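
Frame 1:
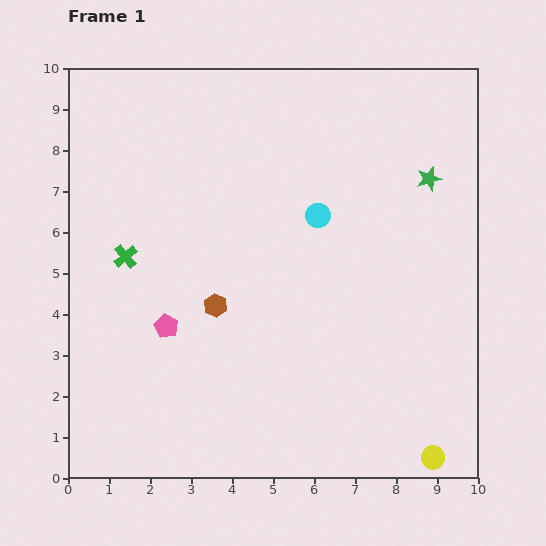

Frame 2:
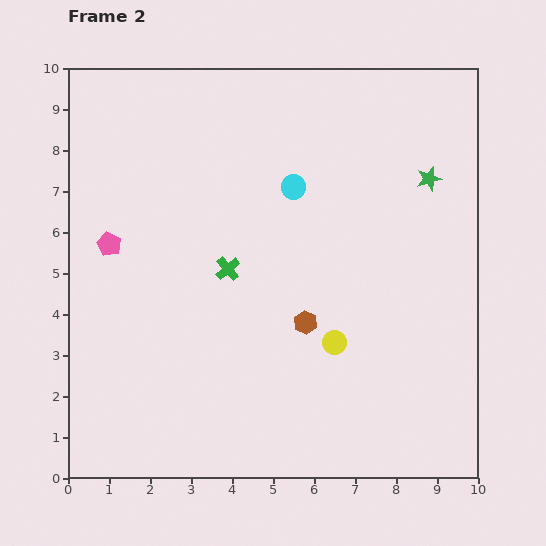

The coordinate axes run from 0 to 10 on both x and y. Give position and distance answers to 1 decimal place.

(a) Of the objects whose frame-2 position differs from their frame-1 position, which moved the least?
the cyan circle

(moved 0.9)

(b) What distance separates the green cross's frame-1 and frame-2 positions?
2.5

The green cross moved from (1.4, 5.4) to (3.9, 5.1), a distance of √(2.5² + 0.3²) ≈ 2.5.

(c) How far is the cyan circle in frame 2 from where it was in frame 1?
0.9

The cyan circle moved from (6.1, 6.4) to (5.5, 7.1), a distance of √(0.6² + 0.7²) ≈ 0.9.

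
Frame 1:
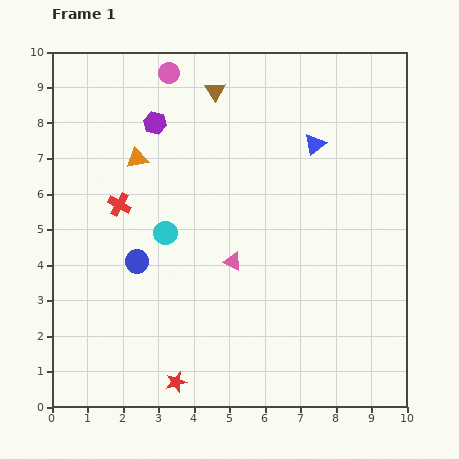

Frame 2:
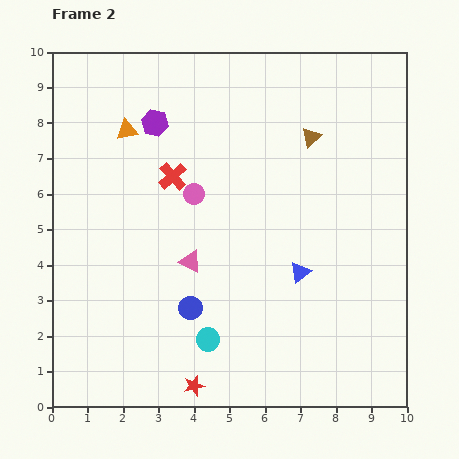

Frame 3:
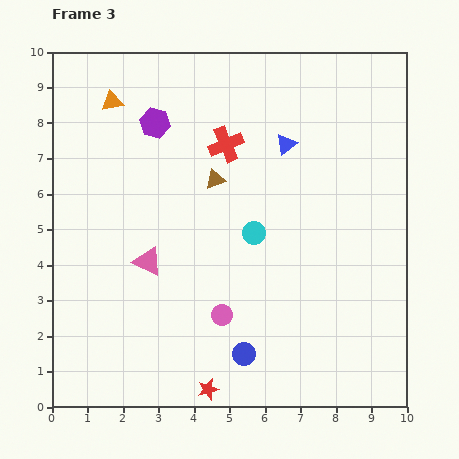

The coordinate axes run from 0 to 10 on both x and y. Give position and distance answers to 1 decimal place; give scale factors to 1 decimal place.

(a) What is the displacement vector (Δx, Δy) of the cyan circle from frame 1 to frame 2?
(1.2, -3.0)

The cyan circle was at (3.2, 4.9) in frame 1 and (4.4, 1.9) in frame 2.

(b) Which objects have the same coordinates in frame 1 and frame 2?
the purple hexagon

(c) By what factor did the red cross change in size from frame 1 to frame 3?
1.5×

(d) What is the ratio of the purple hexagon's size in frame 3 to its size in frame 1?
1.3×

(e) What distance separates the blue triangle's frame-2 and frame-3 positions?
3.6

The blue triangle moved from (7.0, 3.8) to (6.6, 7.4), a distance of √(0.4² + 3.6²) ≈ 3.6.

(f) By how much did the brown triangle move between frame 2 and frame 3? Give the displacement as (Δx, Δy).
(-2.7, -1.2)

The brown triangle was at (7.3, 7.6) in frame 2 and (4.6, 6.4) in frame 3.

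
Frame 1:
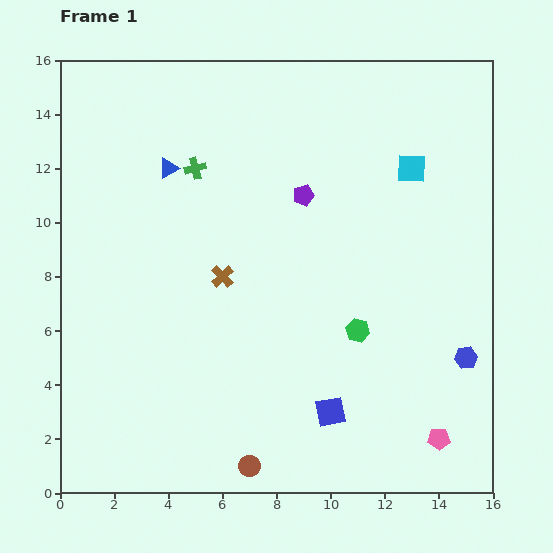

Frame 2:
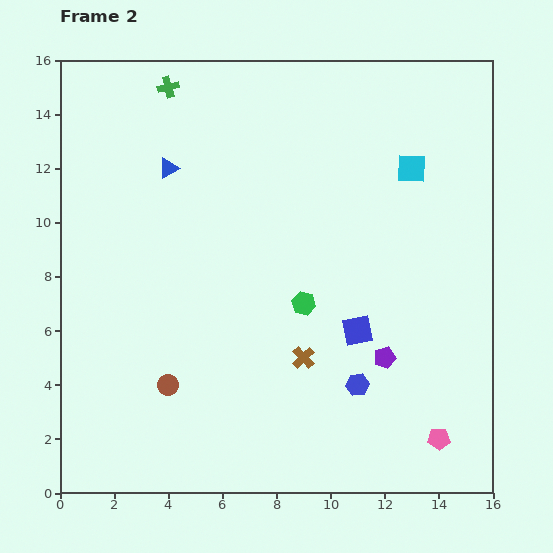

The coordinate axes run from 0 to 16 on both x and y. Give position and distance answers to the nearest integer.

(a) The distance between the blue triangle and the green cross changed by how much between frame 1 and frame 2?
+2

Distance in frame 1: 1. Distance in frame 2: 3.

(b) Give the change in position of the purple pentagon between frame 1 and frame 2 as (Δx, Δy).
(3, -6)

The purple pentagon was at (9, 11) in frame 1 and (12, 5) in frame 2.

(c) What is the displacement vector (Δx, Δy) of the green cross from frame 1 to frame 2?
(-1, 3)

The green cross was at (5, 12) in frame 1 and (4, 15) in frame 2.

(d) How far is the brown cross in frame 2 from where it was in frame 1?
4

The brown cross moved from (6, 8) to (9, 5), a distance of √(3² + 3²) ≈ 4.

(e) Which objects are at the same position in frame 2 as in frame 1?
the blue triangle, the cyan square, the pink pentagon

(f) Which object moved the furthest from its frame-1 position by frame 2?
the purple pentagon

(moved 7; next 4)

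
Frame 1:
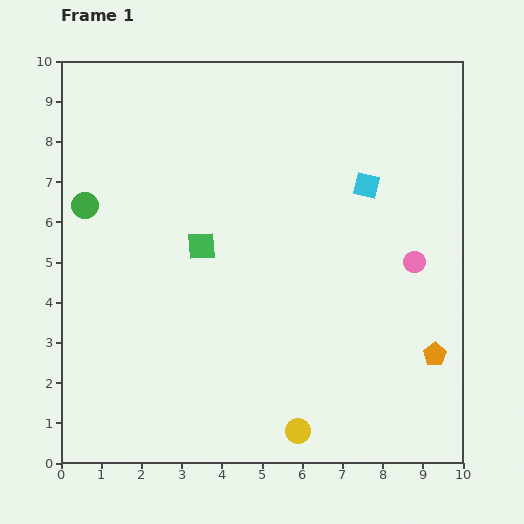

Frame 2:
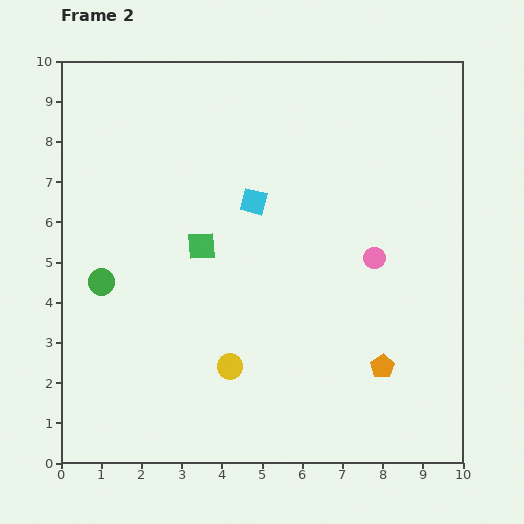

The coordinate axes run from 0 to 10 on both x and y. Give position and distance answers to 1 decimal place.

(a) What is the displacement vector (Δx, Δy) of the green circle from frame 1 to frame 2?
(0.4, -1.9)

The green circle was at (0.6, 6.4) in frame 1 and (1.0, 4.5) in frame 2.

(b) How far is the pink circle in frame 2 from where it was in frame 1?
1.0

The pink circle moved from (8.8, 5.0) to (7.8, 5.1), a distance of √(1.0² + 0.1²) ≈ 1.0.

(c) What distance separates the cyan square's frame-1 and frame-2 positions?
2.8

The cyan square moved from (7.6, 6.9) to (4.8, 6.5), a distance of √(2.8² + 0.4²) ≈ 2.8.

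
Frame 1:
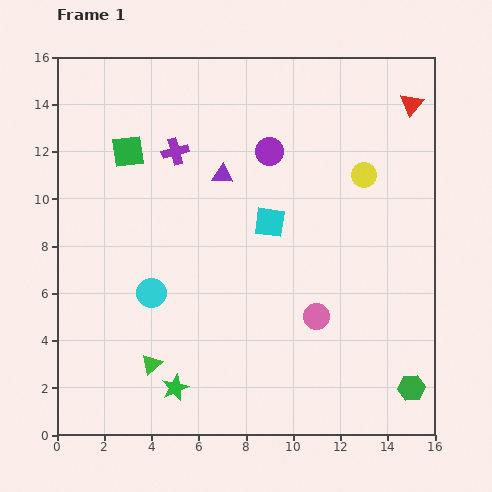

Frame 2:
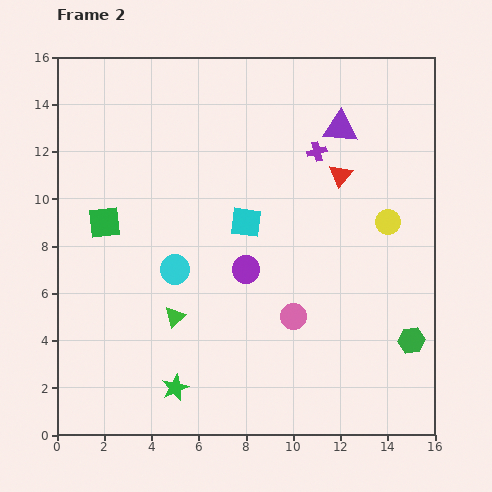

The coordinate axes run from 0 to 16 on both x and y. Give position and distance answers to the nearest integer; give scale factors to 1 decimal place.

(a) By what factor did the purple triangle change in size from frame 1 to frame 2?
1.7×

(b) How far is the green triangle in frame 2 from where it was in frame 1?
2

The green triangle moved from (4, 3) to (5, 5), a distance of √(1² + 2²) ≈ 2.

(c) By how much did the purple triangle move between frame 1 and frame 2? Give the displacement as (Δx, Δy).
(5, 2)

The purple triangle was at (7, 11) in frame 1 and (12, 13) in frame 2.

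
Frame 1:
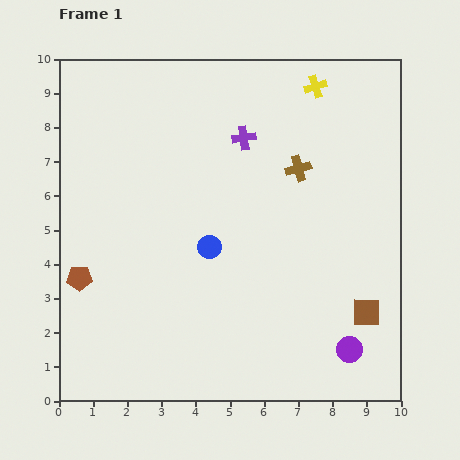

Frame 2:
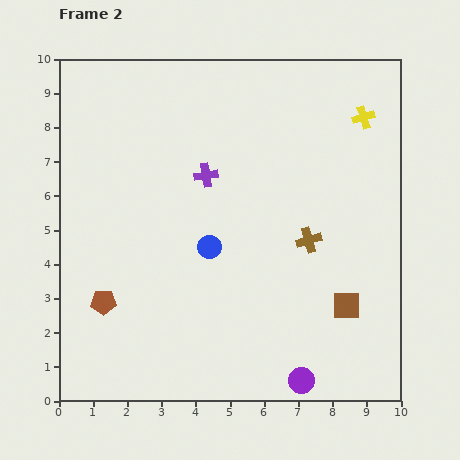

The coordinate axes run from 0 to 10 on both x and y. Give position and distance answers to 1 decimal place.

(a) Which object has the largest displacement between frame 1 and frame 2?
the brown cross

(moved 2.1; next 1.7)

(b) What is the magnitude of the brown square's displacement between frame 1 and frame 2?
0.6

The brown square moved from (9.0, 2.6) to (8.4, 2.8), a distance of √(0.6² + 0.2²) ≈ 0.6.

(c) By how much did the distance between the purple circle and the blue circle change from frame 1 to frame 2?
-0.4

Distance in frame 1: 5.1. Distance in frame 2: 4.7.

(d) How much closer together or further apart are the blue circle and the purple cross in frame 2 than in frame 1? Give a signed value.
-1.3

Distance in frame 1: 3.4. Distance in frame 2: 2.1.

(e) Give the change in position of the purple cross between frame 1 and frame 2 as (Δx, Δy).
(-1.1, -1.1)

The purple cross was at (5.4, 7.7) in frame 1 and (4.3, 6.6) in frame 2.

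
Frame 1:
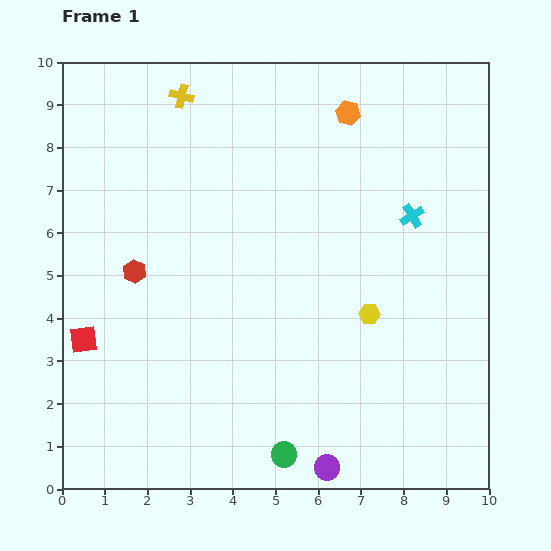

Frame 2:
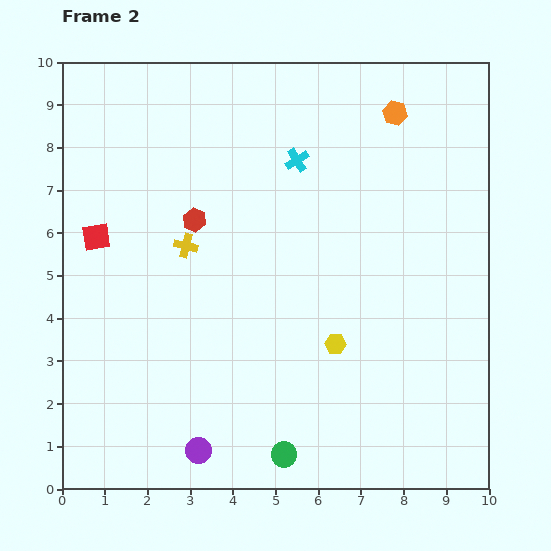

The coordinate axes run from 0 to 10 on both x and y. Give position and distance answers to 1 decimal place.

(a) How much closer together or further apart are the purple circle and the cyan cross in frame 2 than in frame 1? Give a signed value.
+1.0

Distance in frame 1: 6.2. Distance in frame 2: 7.2.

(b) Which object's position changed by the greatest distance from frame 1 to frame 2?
the yellow cross

(moved 3.5; next 3.0)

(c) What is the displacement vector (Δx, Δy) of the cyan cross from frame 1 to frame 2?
(-2.7, 1.3)

The cyan cross was at (8.2, 6.4) in frame 1 and (5.5, 7.7) in frame 2.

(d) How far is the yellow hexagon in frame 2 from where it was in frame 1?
1.1

The yellow hexagon moved from (7.2, 4.1) to (6.4, 3.4), a distance of √(0.8² + 0.7²) ≈ 1.1.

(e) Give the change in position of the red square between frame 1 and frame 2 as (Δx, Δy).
(0.3, 2.4)

The red square was at (0.5, 3.5) in frame 1 and (0.8, 5.9) in frame 2.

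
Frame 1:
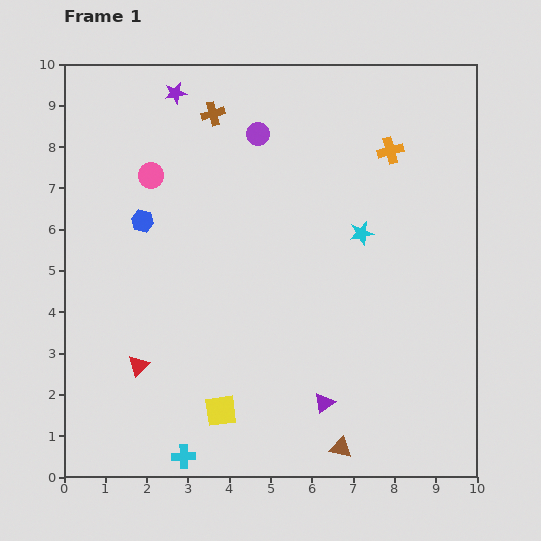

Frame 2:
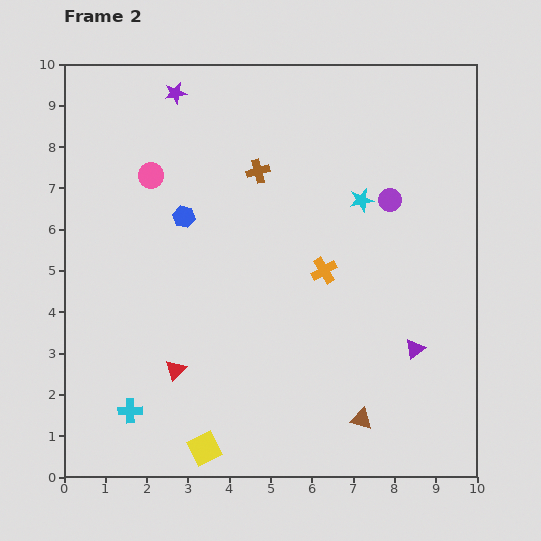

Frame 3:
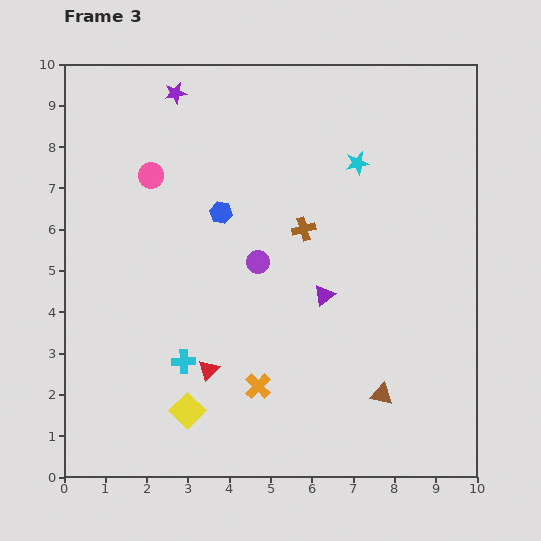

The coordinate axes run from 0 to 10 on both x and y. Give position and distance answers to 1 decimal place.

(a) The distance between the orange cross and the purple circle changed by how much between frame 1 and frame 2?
-0.9

Distance in frame 1: 3.2. Distance in frame 2: 2.3.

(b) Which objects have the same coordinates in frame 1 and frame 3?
the pink circle, the purple star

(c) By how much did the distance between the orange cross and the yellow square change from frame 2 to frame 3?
-3.4

Distance in frame 2: 5.2. Distance in frame 3: 1.8.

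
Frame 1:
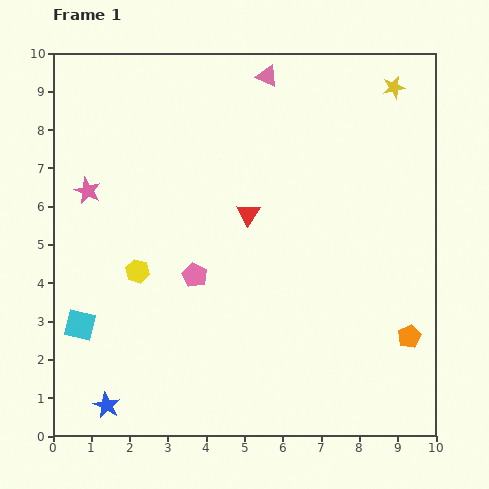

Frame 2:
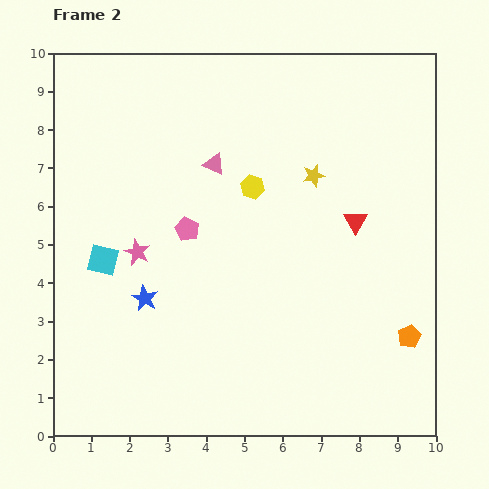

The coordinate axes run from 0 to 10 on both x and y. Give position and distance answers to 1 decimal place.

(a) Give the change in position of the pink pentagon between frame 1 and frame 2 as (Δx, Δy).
(-0.2, 1.2)

The pink pentagon was at (3.7, 4.2) in frame 1 and (3.5, 5.4) in frame 2.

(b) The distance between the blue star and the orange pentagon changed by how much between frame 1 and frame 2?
-1.1

Distance in frame 1: 8.1. Distance in frame 2: 7.0.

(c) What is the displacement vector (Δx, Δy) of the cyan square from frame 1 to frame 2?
(0.6, 1.7)

The cyan square was at (0.7, 2.9) in frame 1 and (1.3, 4.6) in frame 2.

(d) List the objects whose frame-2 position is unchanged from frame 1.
the orange pentagon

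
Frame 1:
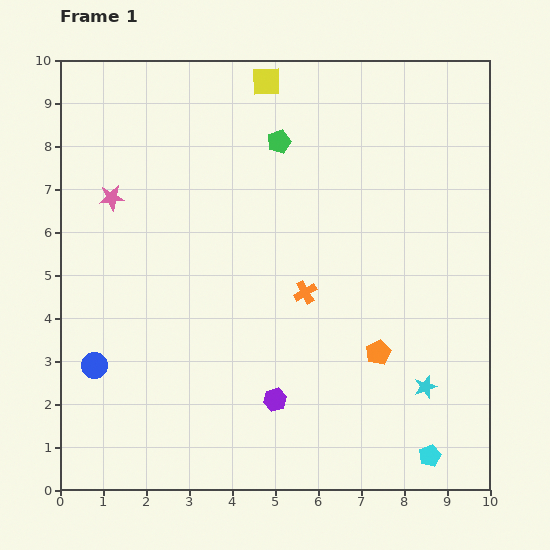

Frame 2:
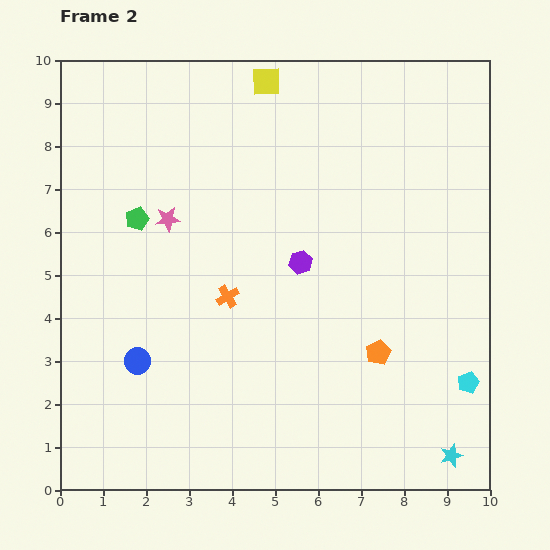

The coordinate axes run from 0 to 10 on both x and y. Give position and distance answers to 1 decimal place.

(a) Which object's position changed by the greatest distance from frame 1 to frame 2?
the green pentagon

(moved 3.8; next 3.3)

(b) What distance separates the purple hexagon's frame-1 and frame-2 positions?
3.3

The purple hexagon moved from (5.0, 2.1) to (5.6, 5.3), a distance of √(0.6² + 3.2²) ≈ 3.3.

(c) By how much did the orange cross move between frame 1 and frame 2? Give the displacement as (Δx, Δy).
(-1.8, -0.1)

The orange cross was at (5.7, 4.6) in frame 1 and (3.9, 4.5) in frame 2.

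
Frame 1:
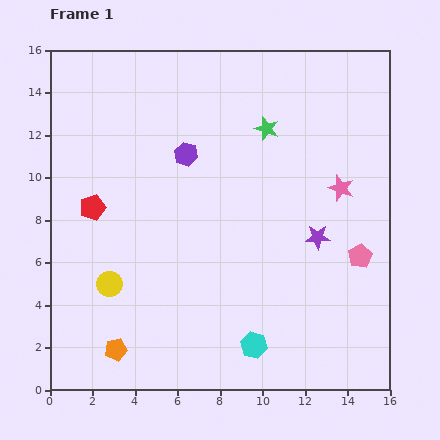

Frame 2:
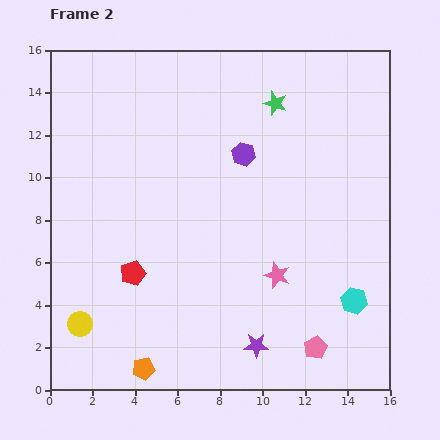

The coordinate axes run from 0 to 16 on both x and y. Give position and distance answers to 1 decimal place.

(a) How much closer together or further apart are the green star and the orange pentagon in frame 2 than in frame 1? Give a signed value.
+1.4

Distance in frame 1: 12.6. Distance in frame 2: 14.0.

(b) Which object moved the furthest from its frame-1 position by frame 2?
the purple star

(moved 5.9; next 5.1)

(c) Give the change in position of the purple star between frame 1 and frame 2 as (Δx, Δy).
(-2.9, -5.1)

The purple star was at (12.6, 7.2) in frame 1 and (9.7, 2.1) in frame 2.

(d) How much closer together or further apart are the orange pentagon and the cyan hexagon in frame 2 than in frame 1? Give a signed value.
+3.9

Distance in frame 1: 6.5. Distance in frame 2: 10.4.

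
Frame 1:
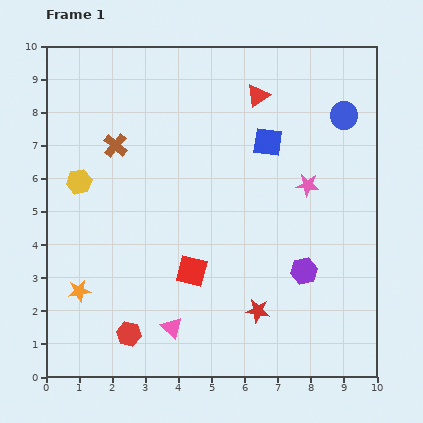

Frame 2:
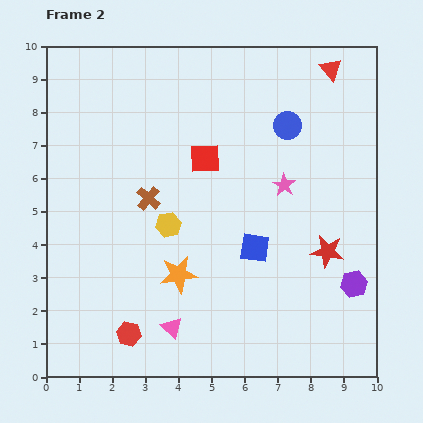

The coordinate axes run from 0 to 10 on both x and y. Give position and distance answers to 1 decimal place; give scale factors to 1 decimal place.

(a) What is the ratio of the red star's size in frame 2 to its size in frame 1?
1.4×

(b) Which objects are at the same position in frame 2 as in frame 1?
the red hexagon, the pink triangle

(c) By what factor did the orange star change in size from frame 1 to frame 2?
1.7×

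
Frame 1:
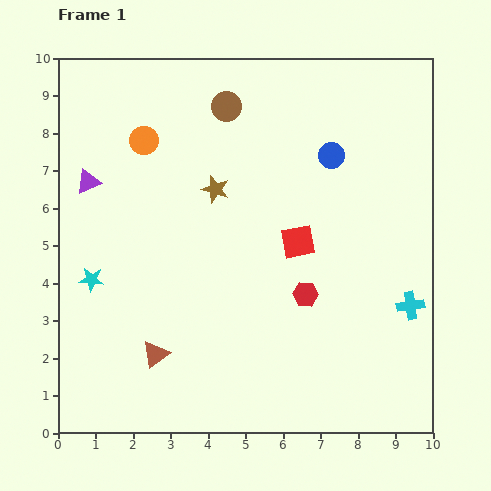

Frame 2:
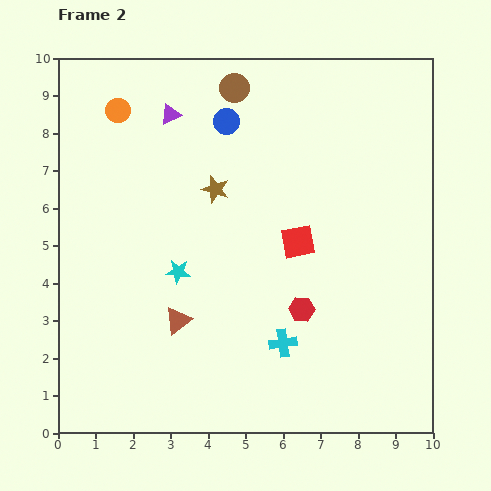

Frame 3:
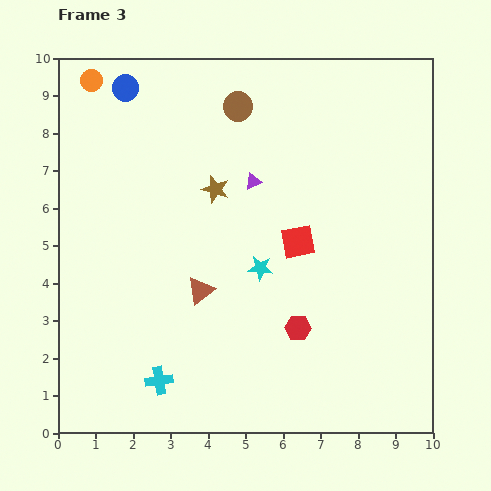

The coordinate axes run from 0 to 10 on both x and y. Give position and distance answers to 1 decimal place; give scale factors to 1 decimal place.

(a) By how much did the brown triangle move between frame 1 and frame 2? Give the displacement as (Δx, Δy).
(0.6, 0.9)

The brown triangle was at (2.6, 2.1) in frame 1 and (3.2, 3.0) in frame 2.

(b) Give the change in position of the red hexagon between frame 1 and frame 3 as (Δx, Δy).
(-0.2, -0.9)

The red hexagon was at (6.6, 3.7) in frame 1 and (6.4, 2.8) in frame 3.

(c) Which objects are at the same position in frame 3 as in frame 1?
the brown star, the red square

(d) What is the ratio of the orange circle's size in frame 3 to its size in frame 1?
0.8×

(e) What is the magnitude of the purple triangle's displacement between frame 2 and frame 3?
2.8

The purple triangle moved from (3.0, 8.5) to (5.2, 6.7), a distance of √(2.2² + 1.8²) ≈ 2.8.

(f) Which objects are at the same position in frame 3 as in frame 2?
the brown star, the red square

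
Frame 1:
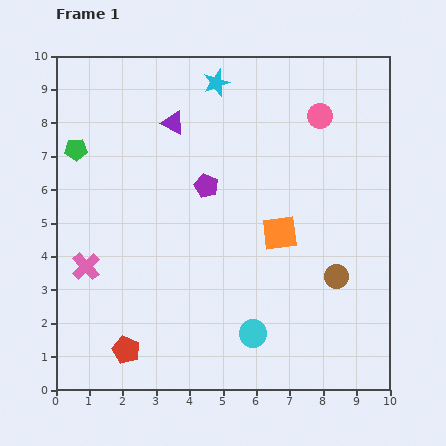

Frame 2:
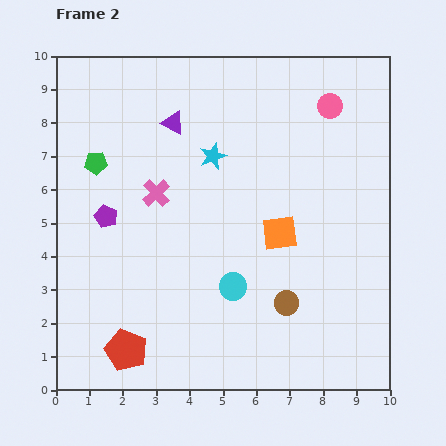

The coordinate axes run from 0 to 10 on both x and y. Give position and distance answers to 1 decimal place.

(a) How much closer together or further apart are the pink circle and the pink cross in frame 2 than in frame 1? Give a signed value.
-2.5

Distance in frame 1: 8.3. Distance in frame 2: 5.8.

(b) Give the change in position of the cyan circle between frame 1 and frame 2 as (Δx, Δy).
(-0.6, 1.4)

The cyan circle was at (5.9, 1.7) in frame 1 and (5.3, 3.1) in frame 2.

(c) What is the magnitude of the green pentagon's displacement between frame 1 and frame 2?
0.7

The green pentagon moved from (0.6, 7.2) to (1.2, 6.8), a distance of √(0.6² + 0.4²) ≈ 0.7.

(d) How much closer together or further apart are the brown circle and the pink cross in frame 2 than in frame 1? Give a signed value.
-2.4

Distance in frame 1: 7.5. Distance in frame 2: 5.1.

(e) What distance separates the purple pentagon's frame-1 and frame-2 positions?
3.1

The purple pentagon moved from (4.5, 6.1) to (1.5, 5.2), a distance of √(3.0² + 0.9²) ≈ 3.1.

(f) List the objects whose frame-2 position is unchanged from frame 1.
the red pentagon, the purple triangle, the orange square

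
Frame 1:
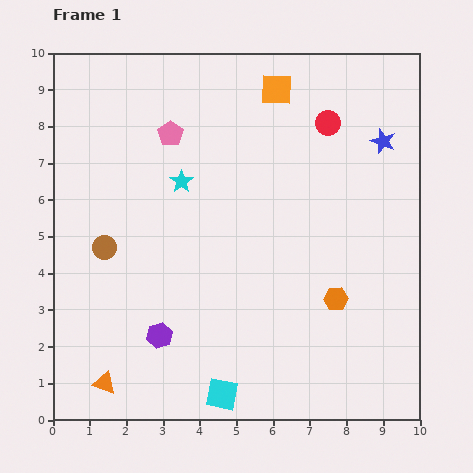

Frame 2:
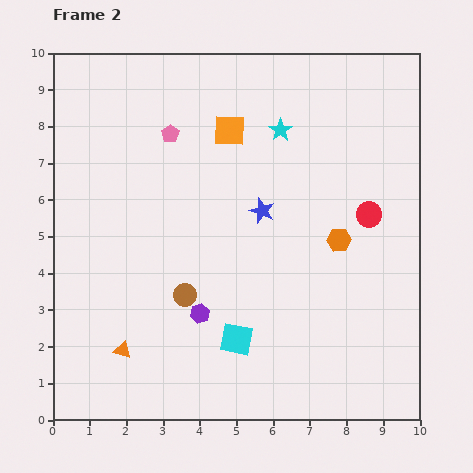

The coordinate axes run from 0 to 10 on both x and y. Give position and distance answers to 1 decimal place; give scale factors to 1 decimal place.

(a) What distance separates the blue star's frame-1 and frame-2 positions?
3.8

The blue star moved from (9.0, 7.6) to (5.7, 5.7), a distance of √(3.3² + 1.9²) ≈ 3.8.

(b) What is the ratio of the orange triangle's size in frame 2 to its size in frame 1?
0.8×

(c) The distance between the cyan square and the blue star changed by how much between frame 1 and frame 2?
-4.6

Distance in frame 1: 8.2. Distance in frame 2: 3.6.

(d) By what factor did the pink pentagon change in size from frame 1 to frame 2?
0.7×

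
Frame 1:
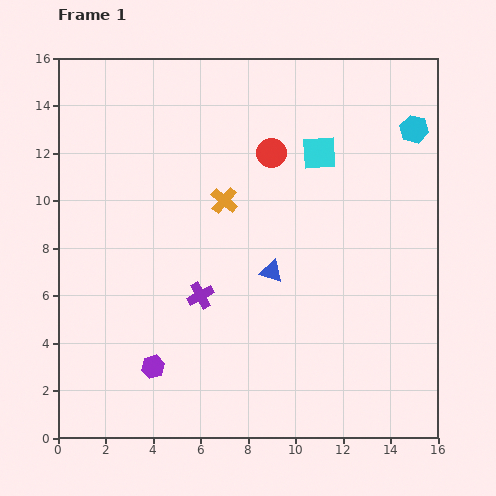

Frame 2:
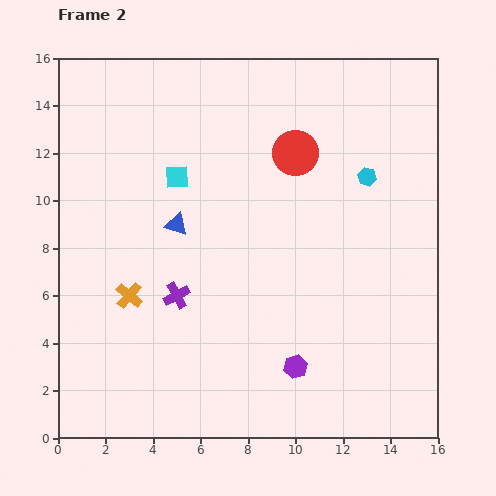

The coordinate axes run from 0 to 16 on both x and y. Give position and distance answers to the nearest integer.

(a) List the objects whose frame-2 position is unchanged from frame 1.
none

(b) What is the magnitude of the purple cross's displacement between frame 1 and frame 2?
1

The purple cross moved from (6, 6) to (5, 6), a distance of √(1² + 0²) ≈ 1.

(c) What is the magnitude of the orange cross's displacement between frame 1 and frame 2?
6

The orange cross moved from (7, 10) to (3, 6), a distance of √(4² + 4²) ≈ 6.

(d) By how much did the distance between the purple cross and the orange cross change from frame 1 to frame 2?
-2

Distance in frame 1: 4. Distance in frame 2: 2.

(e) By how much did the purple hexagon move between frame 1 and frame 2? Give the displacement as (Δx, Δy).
(6, 0)

The purple hexagon was at (4, 3) in frame 1 and (10, 3) in frame 2.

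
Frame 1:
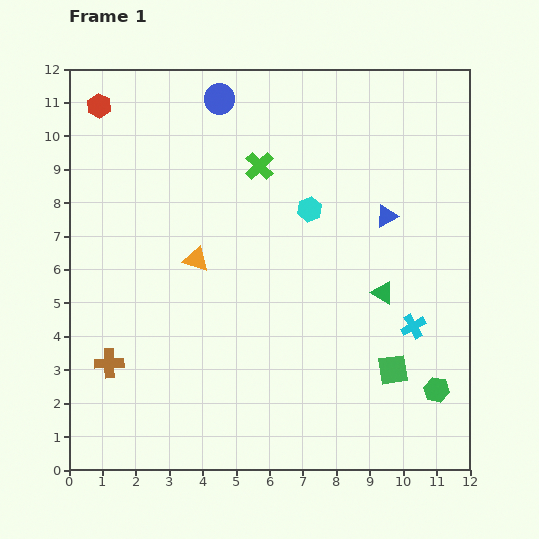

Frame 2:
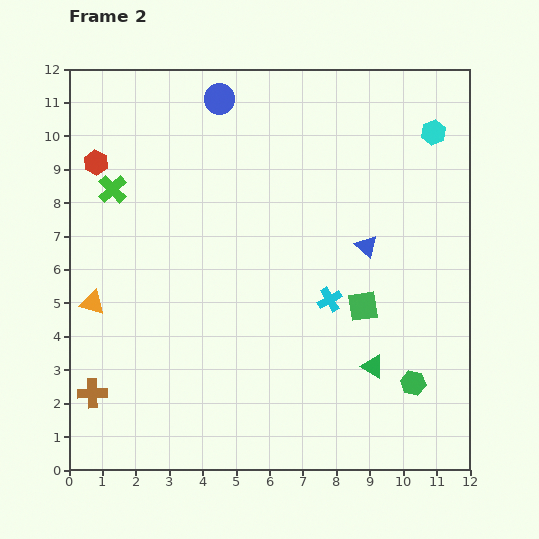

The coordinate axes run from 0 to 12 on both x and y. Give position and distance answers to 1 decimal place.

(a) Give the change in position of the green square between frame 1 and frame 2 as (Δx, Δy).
(-0.9, 1.9)

The green square was at (9.7, 3.0) in frame 1 and (8.8, 4.9) in frame 2.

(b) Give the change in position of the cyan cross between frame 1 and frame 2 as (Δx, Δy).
(-2.5, 0.8)

The cyan cross was at (10.3, 4.3) in frame 1 and (7.8, 5.1) in frame 2.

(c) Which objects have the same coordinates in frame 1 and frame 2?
the blue circle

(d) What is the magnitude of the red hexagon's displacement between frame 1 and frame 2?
1.7

The red hexagon moved from (0.9, 10.9) to (0.8, 9.2), a distance of √(0.1² + 1.7²) ≈ 1.7.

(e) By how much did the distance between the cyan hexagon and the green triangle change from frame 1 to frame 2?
+3.9

Distance in frame 1: 3.3. Distance in frame 2: 7.2.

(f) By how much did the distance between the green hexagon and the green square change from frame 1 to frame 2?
+1.3

Distance in frame 1: 1.4. Distance in frame 2: 2.7.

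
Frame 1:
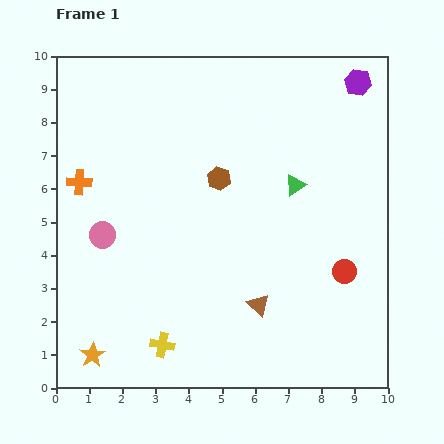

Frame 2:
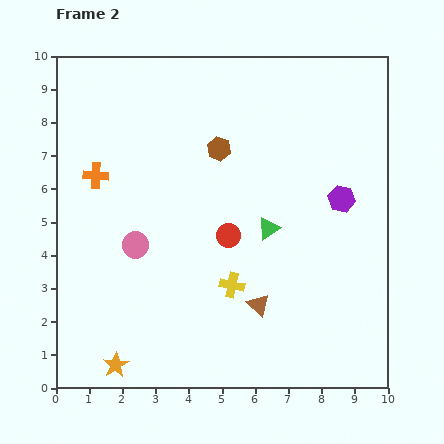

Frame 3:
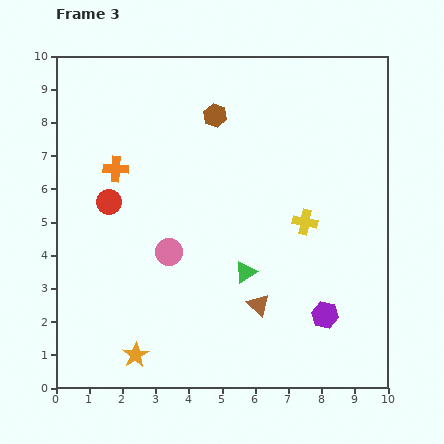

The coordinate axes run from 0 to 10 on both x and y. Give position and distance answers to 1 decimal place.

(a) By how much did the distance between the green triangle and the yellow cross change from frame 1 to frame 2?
-4.2

Distance in frame 1: 6.2. Distance in frame 2: 2.0.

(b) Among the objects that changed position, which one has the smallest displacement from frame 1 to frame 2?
the orange cross

(moved 0.5)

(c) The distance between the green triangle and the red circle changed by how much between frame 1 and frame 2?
-1.8

Distance in frame 1: 3.0. Distance in frame 2: 1.2.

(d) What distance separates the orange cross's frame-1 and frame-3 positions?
1.2

The orange cross moved from (0.7, 6.2) to (1.8, 6.6), a distance of √(1.1² + 0.4²) ≈ 1.2.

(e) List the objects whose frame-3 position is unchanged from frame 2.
the brown triangle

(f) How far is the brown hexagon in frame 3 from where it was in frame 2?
1.0

The brown hexagon moved from (4.9, 7.2) to (4.8, 8.2), a distance of √(0.1² + 1.0²) ≈ 1.0.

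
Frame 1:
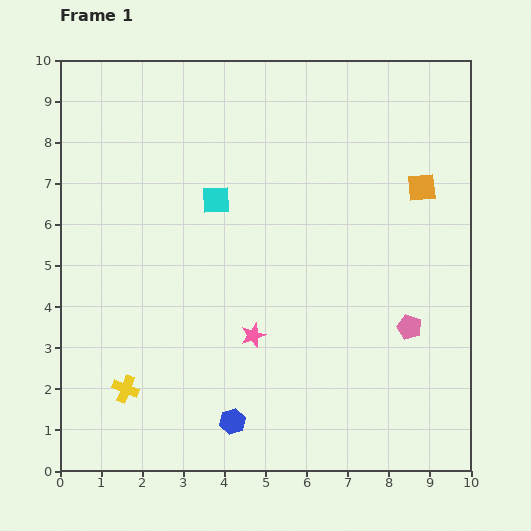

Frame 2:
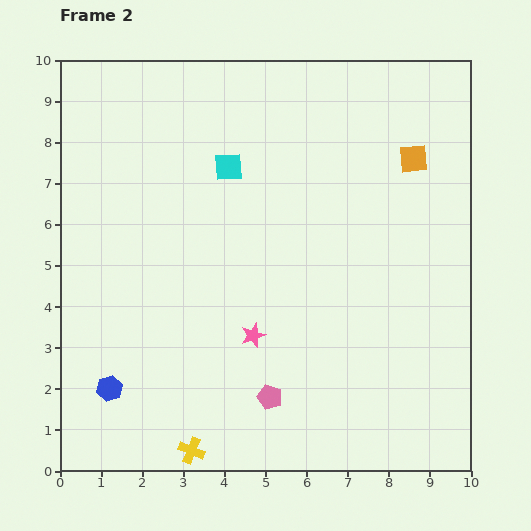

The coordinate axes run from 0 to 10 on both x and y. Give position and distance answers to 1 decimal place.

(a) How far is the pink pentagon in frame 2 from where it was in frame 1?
3.8

The pink pentagon moved from (8.5, 3.5) to (5.1, 1.8), a distance of √(3.4² + 1.7²) ≈ 3.8.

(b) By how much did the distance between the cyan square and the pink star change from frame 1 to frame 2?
+0.7

Distance in frame 1: 3.4. Distance in frame 2: 4.1.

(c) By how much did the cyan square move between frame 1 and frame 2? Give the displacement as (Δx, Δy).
(0.3, 0.8)

The cyan square was at (3.8, 6.6) in frame 1 and (4.1, 7.4) in frame 2.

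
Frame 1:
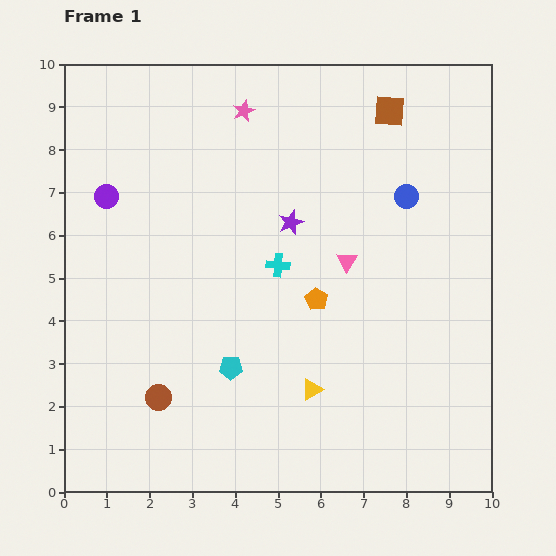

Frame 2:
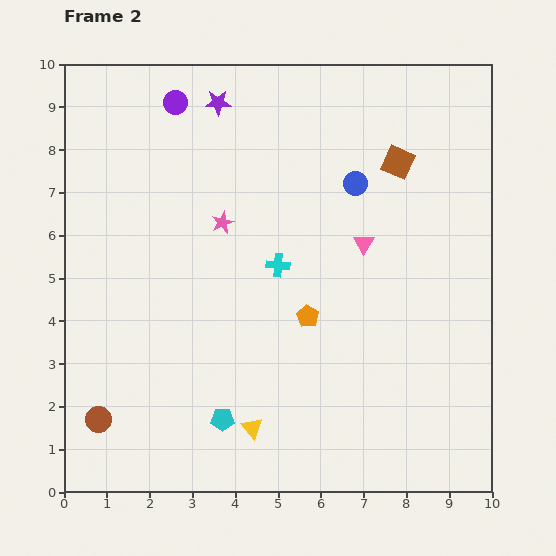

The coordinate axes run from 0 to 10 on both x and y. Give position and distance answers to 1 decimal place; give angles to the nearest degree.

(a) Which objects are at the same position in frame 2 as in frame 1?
the cyan cross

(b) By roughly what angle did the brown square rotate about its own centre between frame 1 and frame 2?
20° clockwise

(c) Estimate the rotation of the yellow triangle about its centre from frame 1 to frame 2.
41° counter-clockwise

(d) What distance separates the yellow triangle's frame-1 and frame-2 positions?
1.7

The yellow triangle moved from (5.8, 2.4) to (4.4, 1.5), a distance of √(1.4² + 0.9²) ≈ 1.7.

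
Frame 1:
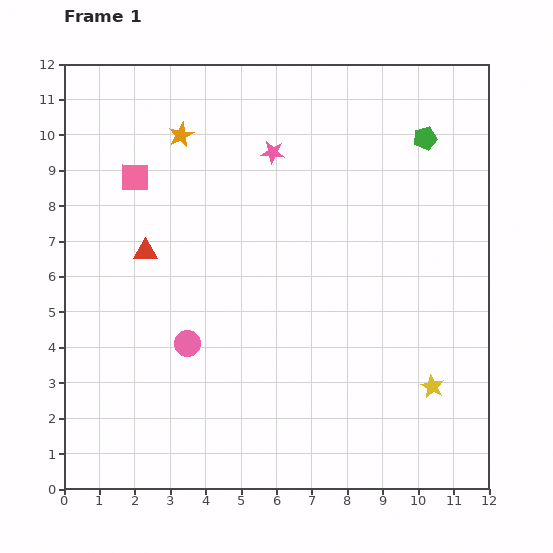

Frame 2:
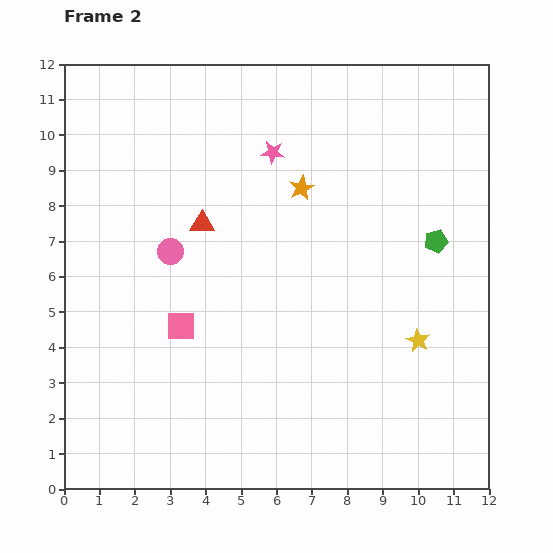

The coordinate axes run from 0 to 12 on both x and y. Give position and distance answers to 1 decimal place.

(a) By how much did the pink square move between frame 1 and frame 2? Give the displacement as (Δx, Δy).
(1.3, -4.2)

The pink square was at (2.0, 8.8) in frame 1 and (3.3, 4.6) in frame 2.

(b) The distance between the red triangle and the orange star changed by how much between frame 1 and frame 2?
-0.4

Distance in frame 1: 3.4. Distance in frame 2: 3.0.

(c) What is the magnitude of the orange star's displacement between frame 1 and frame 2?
3.7

The orange star moved from (3.3, 10.0) to (6.7, 8.5), a distance of √(3.4² + 1.5²) ≈ 3.7.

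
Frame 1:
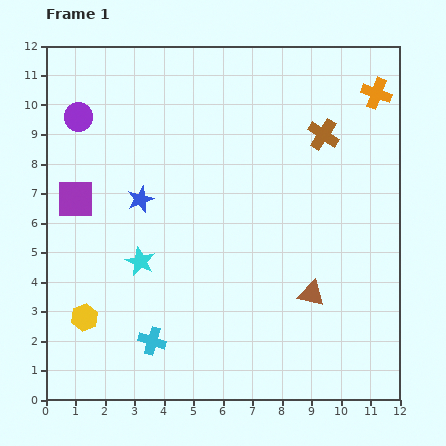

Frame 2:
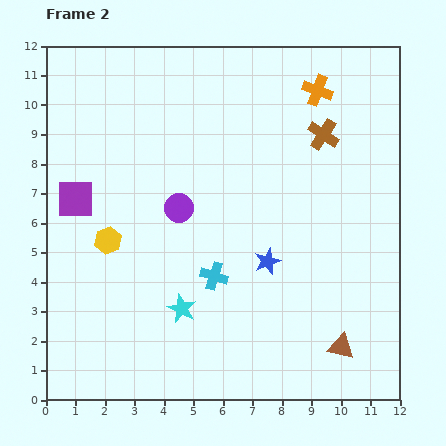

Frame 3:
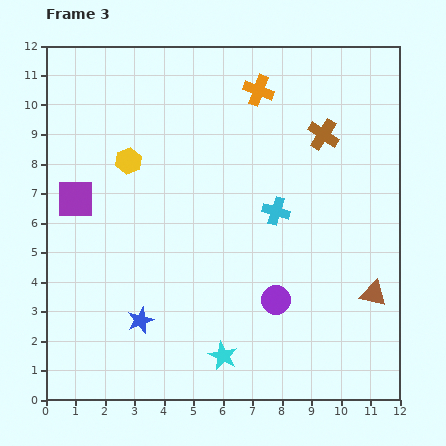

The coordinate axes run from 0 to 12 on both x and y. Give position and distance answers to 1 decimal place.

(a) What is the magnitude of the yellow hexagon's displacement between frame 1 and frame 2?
2.7

The yellow hexagon moved from (1.3, 2.8) to (2.1, 5.4), a distance of √(0.8² + 2.6²) ≈ 2.7.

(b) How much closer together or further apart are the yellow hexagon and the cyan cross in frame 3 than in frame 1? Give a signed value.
+2.9

Distance in frame 1: 2.4. Distance in frame 3: 5.3.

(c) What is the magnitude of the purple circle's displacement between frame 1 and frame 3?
9.1

The purple circle moved from (1.1, 9.6) to (7.8, 3.4), a distance of √(6.7² + 6.2²) ≈ 9.1.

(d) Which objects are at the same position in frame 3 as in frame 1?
the brown cross, the purple square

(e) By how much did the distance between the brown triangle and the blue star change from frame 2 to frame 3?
+4.2

Distance in frame 2: 3.8. Distance in frame 3: 8.0.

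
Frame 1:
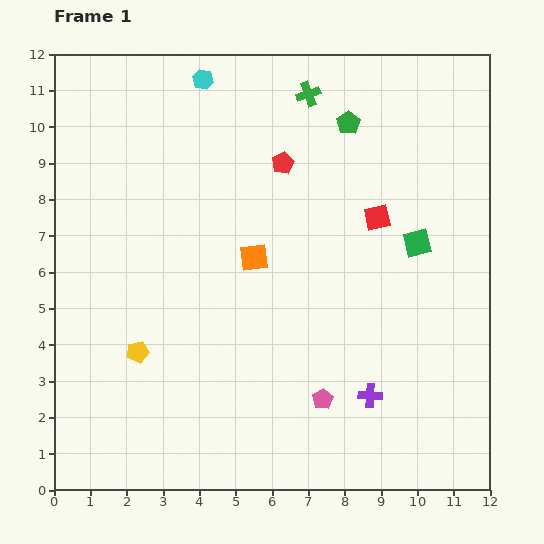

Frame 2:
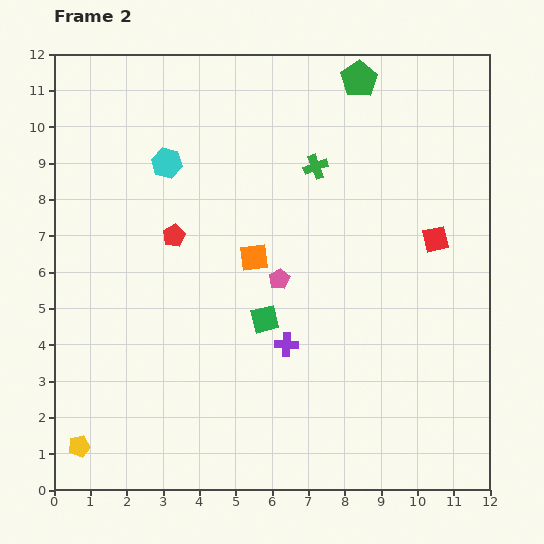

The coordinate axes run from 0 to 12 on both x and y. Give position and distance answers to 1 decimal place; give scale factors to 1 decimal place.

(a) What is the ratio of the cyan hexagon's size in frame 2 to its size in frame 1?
1.5×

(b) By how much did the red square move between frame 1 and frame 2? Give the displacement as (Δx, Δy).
(1.6, -0.6)

The red square was at (8.9, 7.5) in frame 1 and (10.5, 6.9) in frame 2.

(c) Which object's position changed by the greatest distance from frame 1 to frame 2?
the green square

(moved 4.7; next 3.6)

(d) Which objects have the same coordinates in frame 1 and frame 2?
the orange square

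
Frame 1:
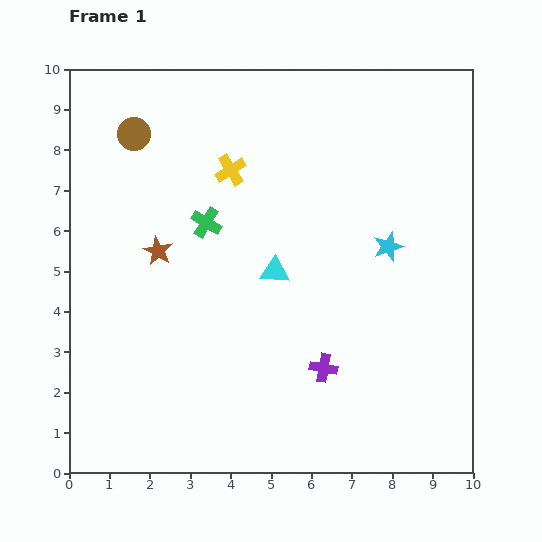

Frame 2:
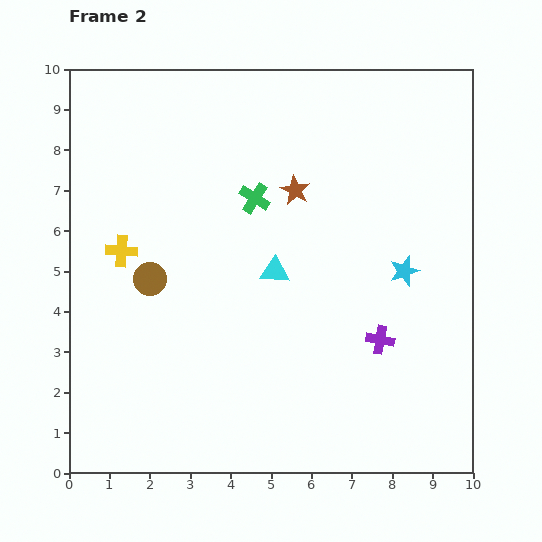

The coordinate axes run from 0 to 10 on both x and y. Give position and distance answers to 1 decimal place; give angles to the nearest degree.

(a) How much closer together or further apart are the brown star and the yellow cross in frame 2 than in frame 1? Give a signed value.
+1.9

Distance in frame 1: 2.7. Distance in frame 2: 4.6.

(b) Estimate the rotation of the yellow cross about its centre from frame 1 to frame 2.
36° clockwise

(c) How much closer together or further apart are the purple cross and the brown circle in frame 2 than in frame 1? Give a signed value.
-1.6

Distance in frame 1: 7.5. Distance in frame 2: 5.9.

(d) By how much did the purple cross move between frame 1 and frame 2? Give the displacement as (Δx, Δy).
(1.4, 0.7)

The purple cross was at (6.3, 2.6) in frame 1 and (7.7, 3.3) in frame 2.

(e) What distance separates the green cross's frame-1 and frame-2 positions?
1.3

The green cross moved from (3.4, 6.2) to (4.6, 6.8), a distance of √(1.2² + 0.6²) ≈ 1.3.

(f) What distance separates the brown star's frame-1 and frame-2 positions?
3.7

The brown star moved from (2.2, 5.5) to (5.6, 7.0), a distance of √(3.4² + 1.5²) ≈ 3.7.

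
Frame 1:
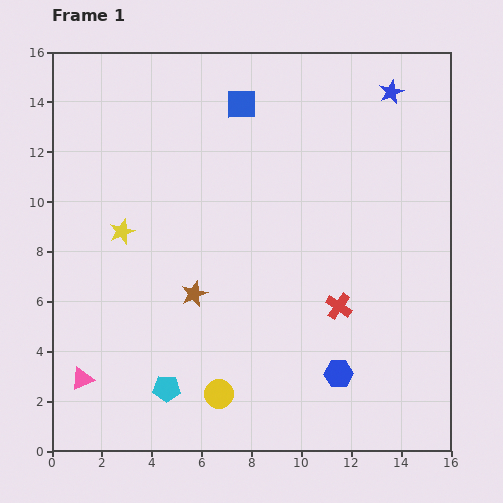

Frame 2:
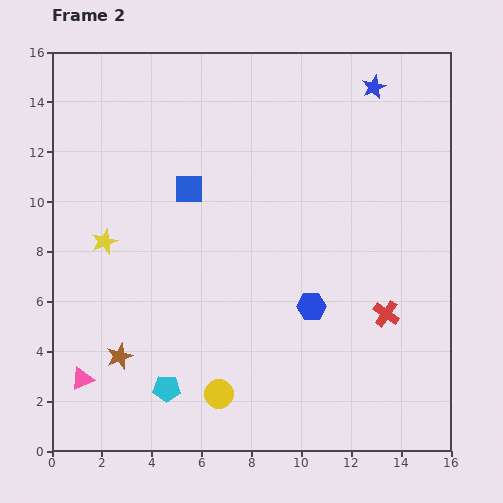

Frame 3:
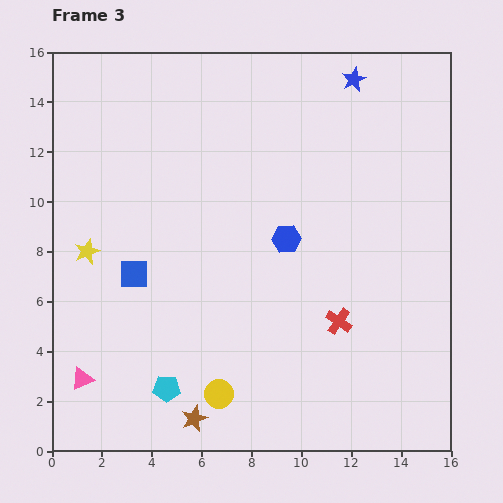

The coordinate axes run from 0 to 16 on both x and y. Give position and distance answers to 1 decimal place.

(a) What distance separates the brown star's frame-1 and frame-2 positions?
3.9

The brown star moved from (5.7, 6.3) to (2.7, 3.8), a distance of √(3.0² + 2.5²) ≈ 3.9.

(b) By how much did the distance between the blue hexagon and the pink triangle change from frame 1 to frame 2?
-0.7

Distance in frame 1: 10.3. Distance in frame 2: 9.6.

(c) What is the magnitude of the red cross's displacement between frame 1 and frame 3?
0.6

The red cross moved from (11.5, 5.8) to (11.5, 5.2), a distance of √(0.0² + 0.6²) ≈ 0.6.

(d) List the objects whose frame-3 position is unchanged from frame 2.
the yellow circle, the pink triangle, the cyan pentagon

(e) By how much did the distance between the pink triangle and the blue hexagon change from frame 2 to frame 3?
+0.3

Distance in frame 2: 9.6. Distance in frame 3: 9.9.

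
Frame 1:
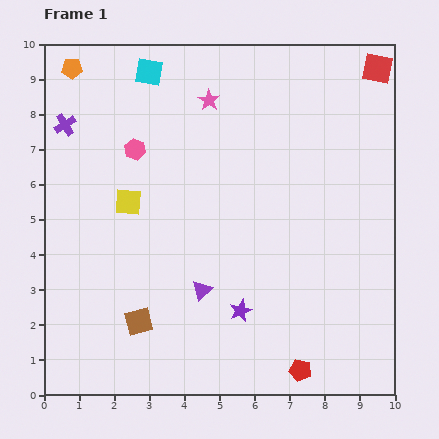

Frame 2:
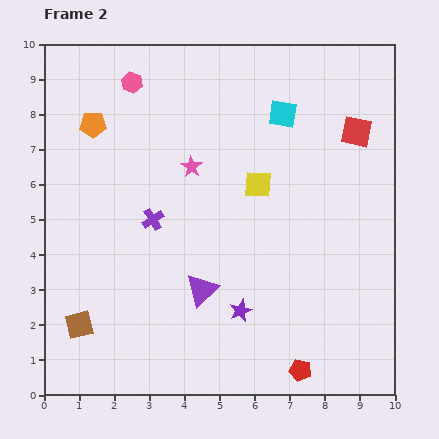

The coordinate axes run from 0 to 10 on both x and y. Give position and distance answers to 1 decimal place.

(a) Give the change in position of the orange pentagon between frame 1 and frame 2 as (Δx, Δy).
(0.6, -1.6)

The orange pentagon was at (0.8, 9.3) in frame 1 and (1.4, 7.7) in frame 2.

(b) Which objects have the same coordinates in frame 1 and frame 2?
the purple star, the purple triangle, the red pentagon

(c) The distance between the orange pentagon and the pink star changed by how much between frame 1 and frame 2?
-1.0

Distance in frame 1: 4.0. Distance in frame 2: 3.0.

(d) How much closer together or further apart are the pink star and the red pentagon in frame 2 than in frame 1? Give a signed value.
-1.5

Distance in frame 1: 8.1. Distance in frame 2: 6.6.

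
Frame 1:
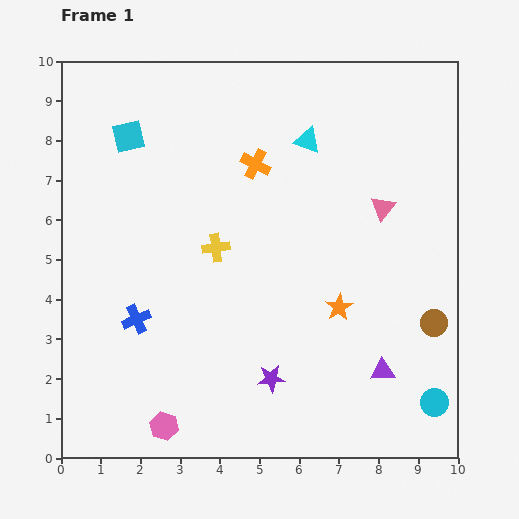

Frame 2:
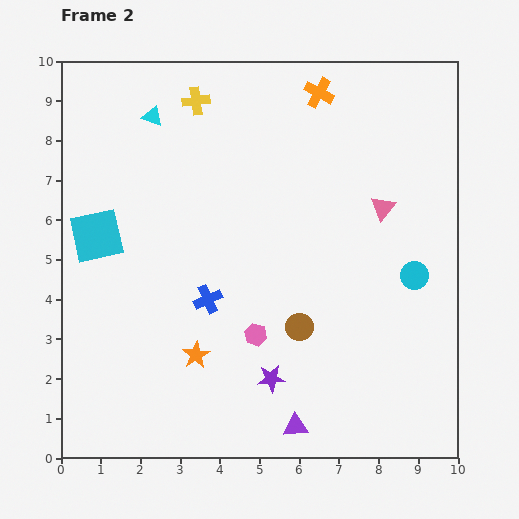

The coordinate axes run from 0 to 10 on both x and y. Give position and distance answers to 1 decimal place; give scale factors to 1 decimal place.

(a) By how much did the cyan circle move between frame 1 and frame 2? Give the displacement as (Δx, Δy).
(-0.5, 3.2)

The cyan circle was at (9.4, 1.4) in frame 1 and (8.9, 4.6) in frame 2.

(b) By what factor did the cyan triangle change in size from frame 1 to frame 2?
0.8×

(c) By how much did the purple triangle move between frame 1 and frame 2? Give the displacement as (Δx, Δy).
(-2.2, -1.4)

The purple triangle was at (8.1, 2.2) in frame 1 and (5.9, 0.8) in frame 2.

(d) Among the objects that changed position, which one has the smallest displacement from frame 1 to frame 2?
the blue cross

(moved 1.9)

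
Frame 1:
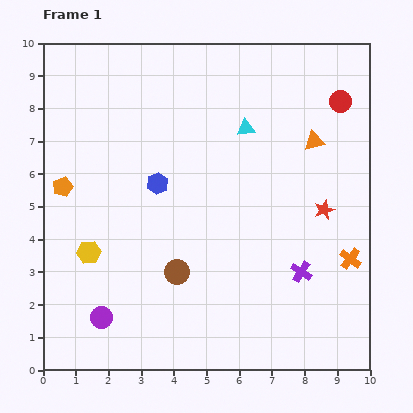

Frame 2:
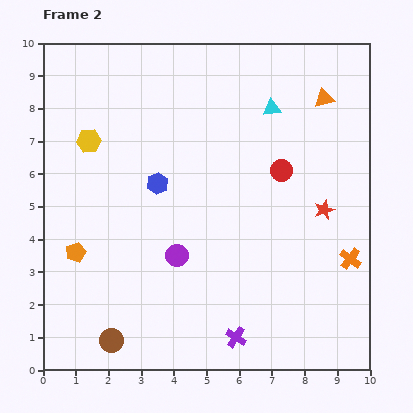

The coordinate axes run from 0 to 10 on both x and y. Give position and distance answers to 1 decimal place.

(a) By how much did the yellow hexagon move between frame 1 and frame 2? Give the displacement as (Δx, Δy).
(0.0, 3.4)

The yellow hexagon was at (1.4, 3.6) in frame 1 and (1.4, 7.0) in frame 2.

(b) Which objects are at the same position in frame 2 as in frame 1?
the red star, the orange cross, the blue hexagon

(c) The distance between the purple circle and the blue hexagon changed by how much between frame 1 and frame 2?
-2.1

Distance in frame 1: 4.4. Distance in frame 2: 2.3.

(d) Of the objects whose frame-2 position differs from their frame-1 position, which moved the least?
the cyan triangle

(moved 1.0)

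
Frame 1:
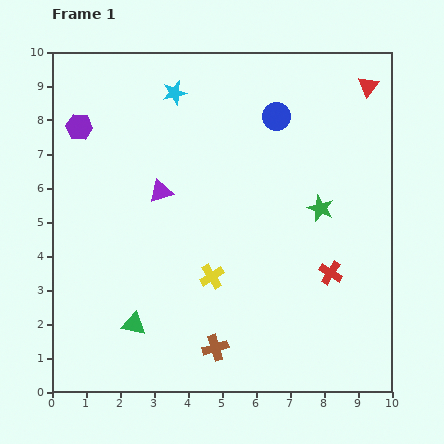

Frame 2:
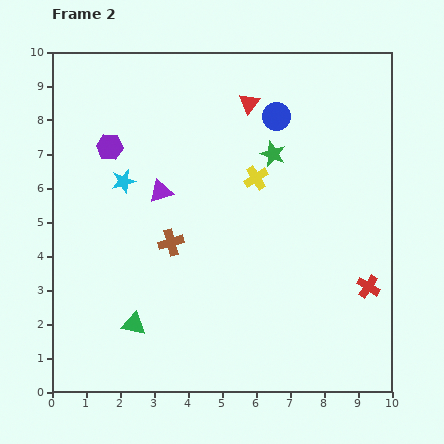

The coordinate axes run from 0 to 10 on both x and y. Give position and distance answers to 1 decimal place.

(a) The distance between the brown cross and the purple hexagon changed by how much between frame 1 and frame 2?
-4.3

Distance in frame 1: 7.6. Distance in frame 2: 3.3.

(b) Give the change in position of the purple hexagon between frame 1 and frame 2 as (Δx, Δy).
(0.9, -0.6)

The purple hexagon was at (0.8, 7.8) in frame 1 and (1.7, 7.2) in frame 2.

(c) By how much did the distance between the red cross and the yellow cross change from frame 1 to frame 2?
+1.1

Distance in frame 1: 3.5. Distance in frame 2: 4.6.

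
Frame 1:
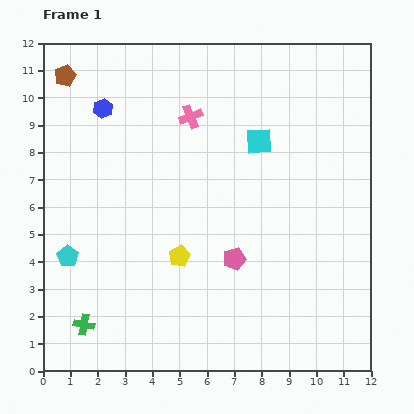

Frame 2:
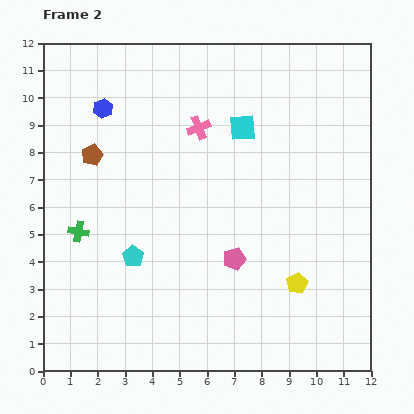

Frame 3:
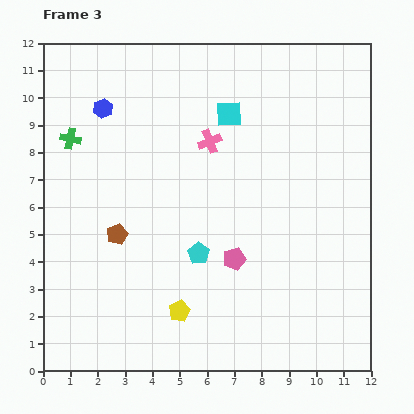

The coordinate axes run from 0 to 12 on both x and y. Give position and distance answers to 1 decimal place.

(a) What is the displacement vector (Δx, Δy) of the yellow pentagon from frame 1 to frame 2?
(4.3, -1.0)

The yellow pentagon was at (5.0, 4.2) in frame 1 and (9.3, 3.2) in frame 2.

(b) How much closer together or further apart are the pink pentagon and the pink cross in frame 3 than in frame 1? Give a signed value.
-1.0

Distance in frame 1: 5.4. Distance in frame 3: 4.4.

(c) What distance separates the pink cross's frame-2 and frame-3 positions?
0.6

The pink cross moved from (5.7, 8.9) to (6.1, 8.4), a distance of √(0.4² + 0.5²) ≈ 0.6.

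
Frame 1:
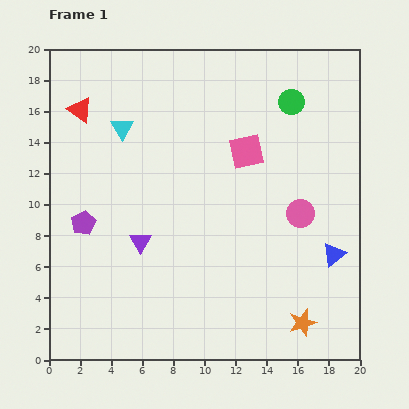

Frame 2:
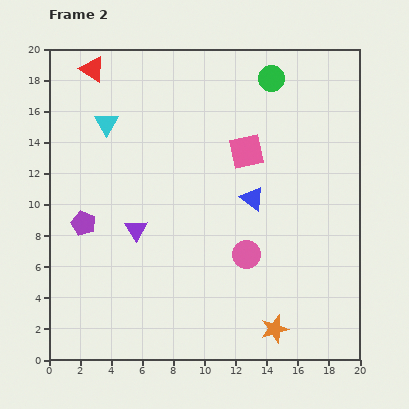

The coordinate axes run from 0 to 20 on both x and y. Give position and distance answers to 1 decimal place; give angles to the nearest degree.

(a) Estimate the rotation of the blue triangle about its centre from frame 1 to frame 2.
46° counter-clockwise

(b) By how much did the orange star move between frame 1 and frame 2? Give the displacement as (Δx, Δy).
(-1.8, -0.4)

The orange star was at (16.3, 2.4) in frame 1 and (14.5, 2.0) in frame 2.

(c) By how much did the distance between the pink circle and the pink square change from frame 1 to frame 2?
+1.3

Distance in frame 1: 5.3. Distance in frame 2: 6.6.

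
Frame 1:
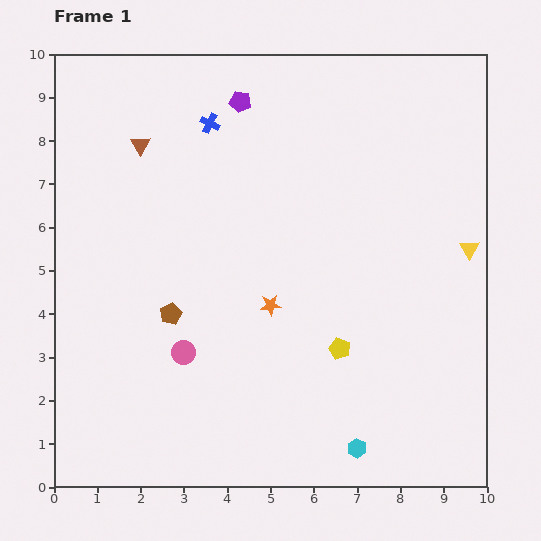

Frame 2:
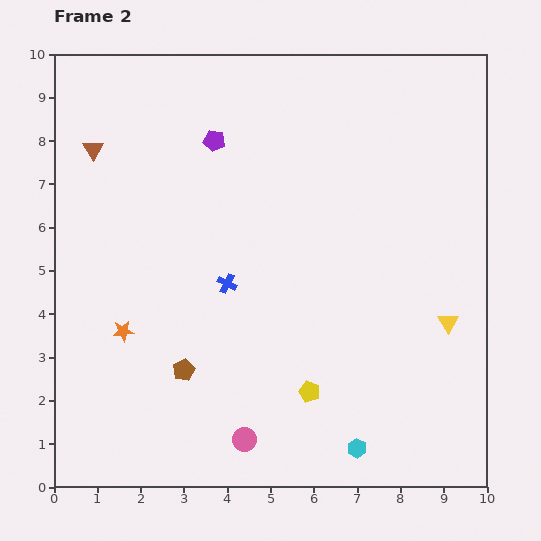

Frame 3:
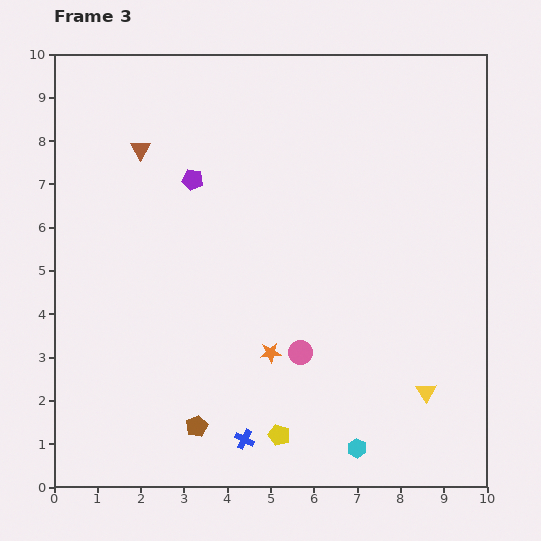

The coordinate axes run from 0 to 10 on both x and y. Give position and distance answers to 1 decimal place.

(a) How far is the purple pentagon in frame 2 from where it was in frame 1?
1.1

The purple pentagon moved from (4.3, 8.9) to (3.7, 8.0), a distance of √(0.6² + 0.9²) ≈ 1.1.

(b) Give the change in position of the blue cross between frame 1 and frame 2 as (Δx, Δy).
(0.4, -3.7)

The blue cross was at (3.6, 8.4) in frame 1 and (4.0, 4.7) in frame 2.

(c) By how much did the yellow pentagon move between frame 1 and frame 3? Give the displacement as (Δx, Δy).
(-1.4, -2.0)

The yellow pentagon was at (6.6, 3.2) in frame 1 and (5.2, 1.2) in frame 3.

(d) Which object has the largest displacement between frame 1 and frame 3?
the blue cross

(moved 7.3; next 3.4)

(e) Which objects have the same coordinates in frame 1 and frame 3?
the cyan hexagon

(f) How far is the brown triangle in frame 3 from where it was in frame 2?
1.1

The brown triangle moved from (0.9, 7.8) to (2.0, 7.8), a distance of √(1.1² + 0.0²) ≈ 1.1.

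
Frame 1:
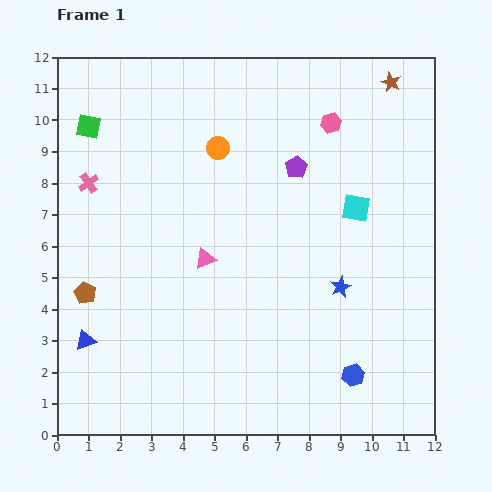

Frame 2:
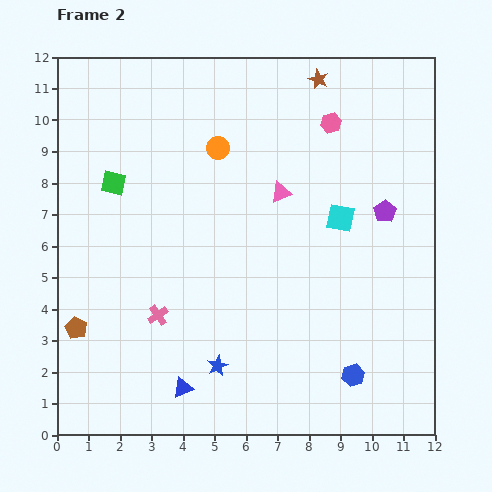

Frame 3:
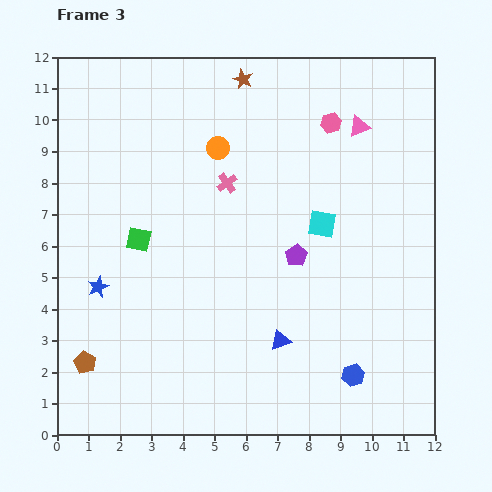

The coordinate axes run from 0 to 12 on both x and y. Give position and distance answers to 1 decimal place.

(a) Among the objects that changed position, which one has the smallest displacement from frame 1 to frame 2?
the cyan square

(moved 0.6)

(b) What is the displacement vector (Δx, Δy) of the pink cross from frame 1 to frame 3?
(4.4, 0.0)

The pink cross was at (1.0, 8.0) in frame 1 and (5.4, 8.0) in frame 3.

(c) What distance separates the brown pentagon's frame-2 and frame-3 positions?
1.1

The brown pentagon moved from (0.6, 3.4) to (0.9, 2.3), a distance of √(0.3² + 1.1²) ≈ 1.1.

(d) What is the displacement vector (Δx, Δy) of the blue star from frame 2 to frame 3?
(-3.8, 2.5)

The blue star was at (5.1, 2.2) in frame 2 and (1.3, 4.7) in frame 3.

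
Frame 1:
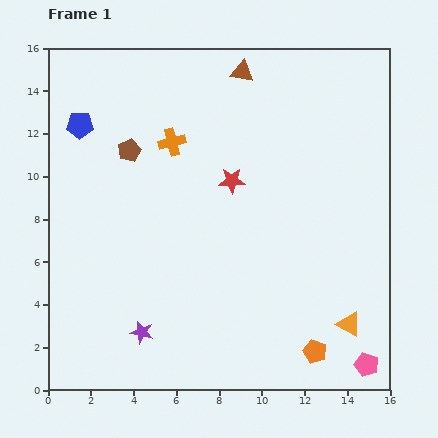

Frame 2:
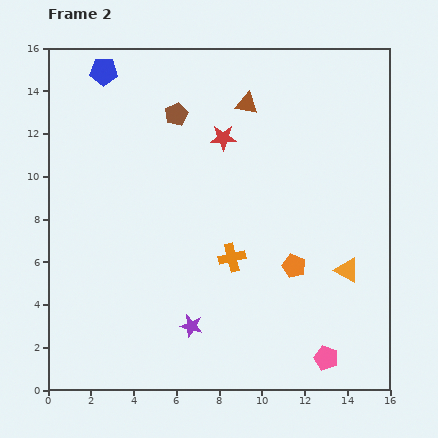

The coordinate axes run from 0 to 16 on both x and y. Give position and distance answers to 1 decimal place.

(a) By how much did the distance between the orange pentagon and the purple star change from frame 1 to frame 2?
-2.5

Distance in frame 1: 8.1. Distance in frame 2: 5.6.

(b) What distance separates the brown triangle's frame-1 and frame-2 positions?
1.5

The brown triangle moved from (9.1, 14.9) to (9.3, 13.4), a distance of √(0.2² + 1.5²) ≈ 1.5.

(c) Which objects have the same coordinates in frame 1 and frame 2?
none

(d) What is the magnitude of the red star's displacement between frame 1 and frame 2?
2.0

The red star moved from (8.6, 9.8) to (8.2, 11.8), a distance of √(0.4² + 2.0²) ≈ 2.0.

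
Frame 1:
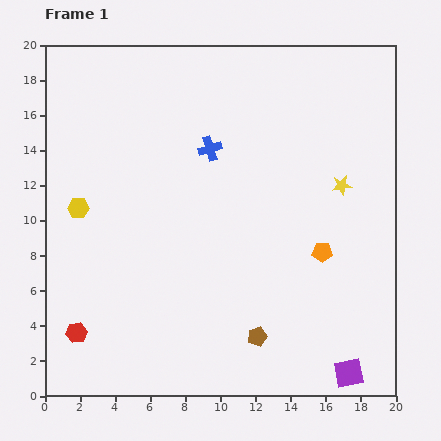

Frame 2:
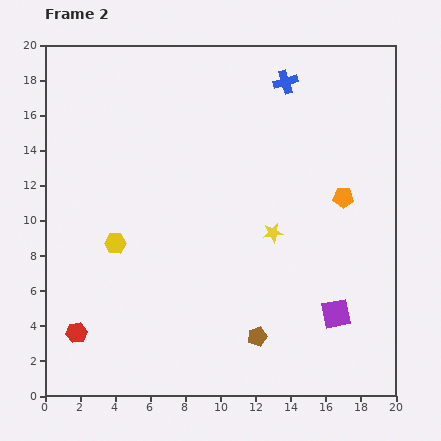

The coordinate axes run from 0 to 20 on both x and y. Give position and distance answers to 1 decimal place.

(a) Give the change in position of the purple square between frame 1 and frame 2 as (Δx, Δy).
(-0.7, 3.4)

The purple square was at (17.3, 1.3) in frame 1 and (16.6, 4.7) in frame 2.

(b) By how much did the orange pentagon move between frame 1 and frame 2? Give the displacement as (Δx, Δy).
(1.2, 3.1)

The orange pentagon was at (15.8, 8.2) in frame 1 and (17.0, 11.3) in frame 2.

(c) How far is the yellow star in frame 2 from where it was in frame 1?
4.7

The yellow star moved from (16.9, 12.0) to (13.0, 9.3), a distance of √(3.9² + 2.7²) ≈ 4.7.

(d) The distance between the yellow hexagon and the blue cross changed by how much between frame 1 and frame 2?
+5.2

Distance in frame 1: 8.2. Distance in frame 2: 13.4.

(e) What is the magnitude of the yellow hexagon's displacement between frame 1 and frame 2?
2.9

The yellow hexagon moved from (1.9, 10.7) to (4.0, 8.7), a distance of √(2.1² + 2.0²) ≈ 2.9.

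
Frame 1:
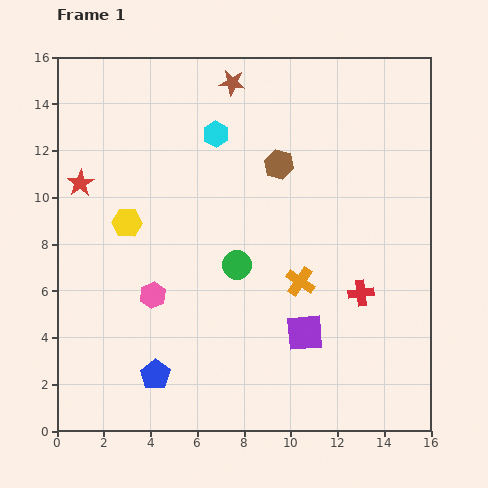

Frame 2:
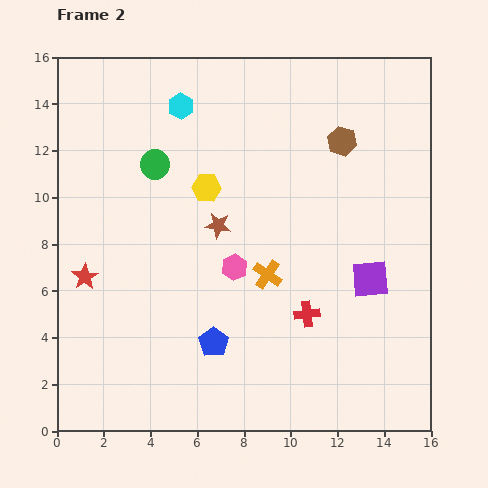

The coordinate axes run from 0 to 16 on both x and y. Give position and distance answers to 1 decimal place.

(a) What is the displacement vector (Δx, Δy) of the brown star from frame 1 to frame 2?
(-0.6, -6.1)

The brown star was at (7.5, 14.9) in frame 1 and (6.9, 8.8) in frame 2.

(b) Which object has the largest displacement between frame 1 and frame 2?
the brown star

(moved 6.1; next 5.5)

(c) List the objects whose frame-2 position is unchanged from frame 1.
none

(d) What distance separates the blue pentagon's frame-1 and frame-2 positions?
2.9

The blue pentagon moved from (4.2, 2.4) to (6.7, 3.8), a distance of √(2.5² + 1.4²) ≈ 2.9.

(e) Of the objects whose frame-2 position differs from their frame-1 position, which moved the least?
the orange cross

(moved 1.4)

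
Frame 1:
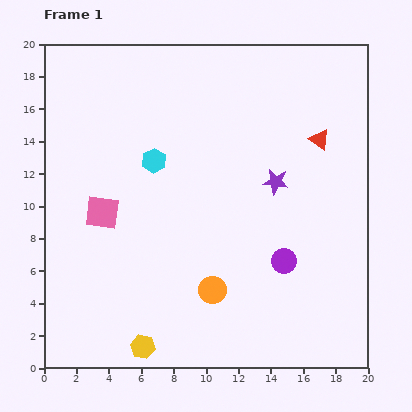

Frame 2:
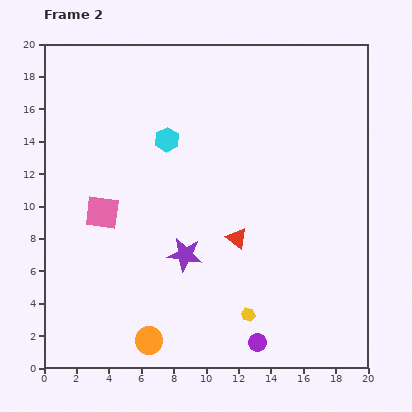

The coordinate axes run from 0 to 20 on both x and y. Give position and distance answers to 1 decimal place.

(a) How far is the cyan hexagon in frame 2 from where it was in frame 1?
1.5

The cyan hexagon moved from (6.8, 12.8) to (7.6, 14.1), a distance of √(0.8² + 1.3²) ≈ 1.5.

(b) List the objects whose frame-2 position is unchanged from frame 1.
the pink square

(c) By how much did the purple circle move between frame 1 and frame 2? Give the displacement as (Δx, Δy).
(-1.6, -5.0)

The purple circle was at (14.8, 6.6) in frame 1 and (13.2, 1.6) in frame 2.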